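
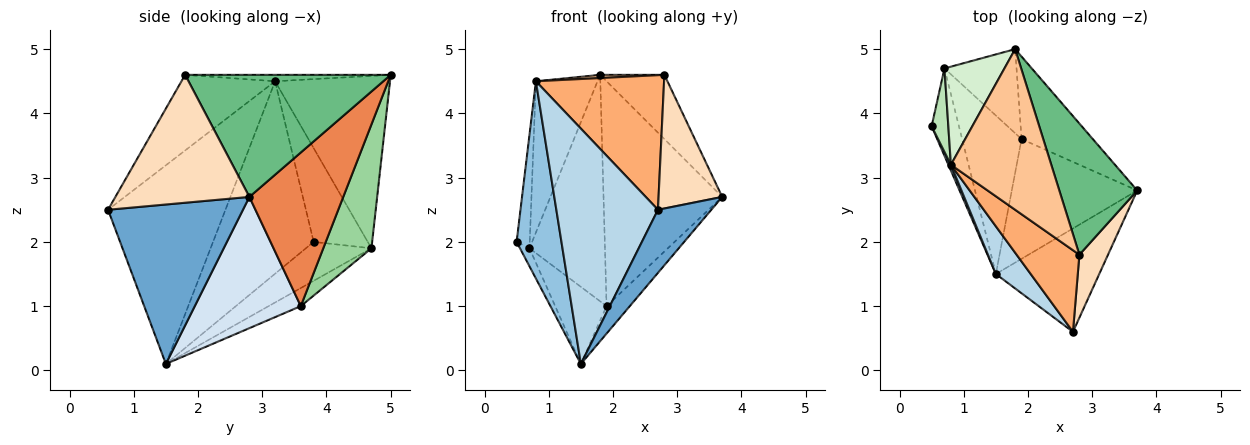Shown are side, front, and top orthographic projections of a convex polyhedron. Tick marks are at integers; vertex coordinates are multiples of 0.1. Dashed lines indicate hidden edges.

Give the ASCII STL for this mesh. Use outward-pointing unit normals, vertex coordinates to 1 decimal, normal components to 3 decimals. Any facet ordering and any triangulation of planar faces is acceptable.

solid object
 facet normal 0.796 -0.315 -0.516
  outer loop
   vertex 1.5 1.5 0.1
   vertex 3.7 2.8 2.7
   vertex 2.7 0.6 2.5
  endloop
 endfacet
 facet normal -0.913 -0.407 0.012
  outer loop
   vertex 0.8 3.2 4.5
   vertex 0.5 3.8 2.0
   vertex 1.5 1.5 0.1
  endloop
 endfacet
 facet normal -0.750 -0.649 0.131
  outer loop
   vertex 0.8 3.2 4.5
   vertex 1.5 1.5 0.1
   vertex 2.7 0.6 2.5
  endloop
 endfacet
 facet normal 0.714 0.156 -0.682
  outer loop
   vertex 1.9 3.6 1.0
   vertex 3.7 2.8 2.7
   vertex 1.5 1.5 0.1
  endloop
 endfacet
 facet normal 0.596 0.754 -0.277
  outer loop
   vertex 1.9 3.6 1.0
   vertex 1.8 5.0 4.6
   vertex 3.7 2.8 2.7
  endloop
 endfacet
 facet normal -0.530 -0.725 0.440
  outer loop
   vertex 2.8 1.8 4.6
   vertex 0.8 3.2 4.5
   vertex 2.7 0.6 2.5
  endloop
 endfacet
 facet normal -0.064 -0.020 0.998
  outer loop
   vertex 2.8 1.8 4.6
   vertex 1.8 5.0 4.6
   vertex 0.8 3.2 4.5
  endloop
 endfacet
 facet normal 0.885 -0.420 0.198
  outer loop
   vertex 2.8 1.8 4.6
   vertex 2.7 0.6 2.5
   vertex 3.7 2.8 2.7
  endloop
 endfacet
 facet normal 0.815 0.255 0.520
  outer loop
   vertex 2.8 1.8 4.6
   vertex 3.7 2.8 2.7
   vertex 1.8 5.0 4.6
  endloop
 endfacet
 facet normal 0.513 0.804 -0.299
  outer loop
   vertex 0.7 4.7 1.9
   vertex 1.8 5.0 4.6
   vertex 1.9 3.6 1.0
  endloop
 endfacet
 facet normal -0.958 0.232 0.171
  outer loop
   vertex 0.7 4.7 1.9
   vertex 0.5 3.8 2.0
   vertex 0.8 3.2 4.5
  endloop
 endfacet
 facet normal -0.843 0.452 0.293
  outer loop
   vertex 0.7 4.7 1.9
   vertex 0.8 3.2 4.5
   vertex 1.8 5.0 4.6
  endloop
 endfacet
 facet normal -0.813 0.117 -0.570
  outer loop
   vertex 0.7 4.7 1.9
   vertex 1.5 1.5 0.1
   vertex 0.5 3.8 2.0
  endloop
 endfacet
 facet normal -0.264 0.422 -0.867
  outer loop
   vertex 0.7 4.7 1.9
   vertex 1.9 3.6 1.0
   vertex 1.5 1.5 0.1
  endloop
 endfacet
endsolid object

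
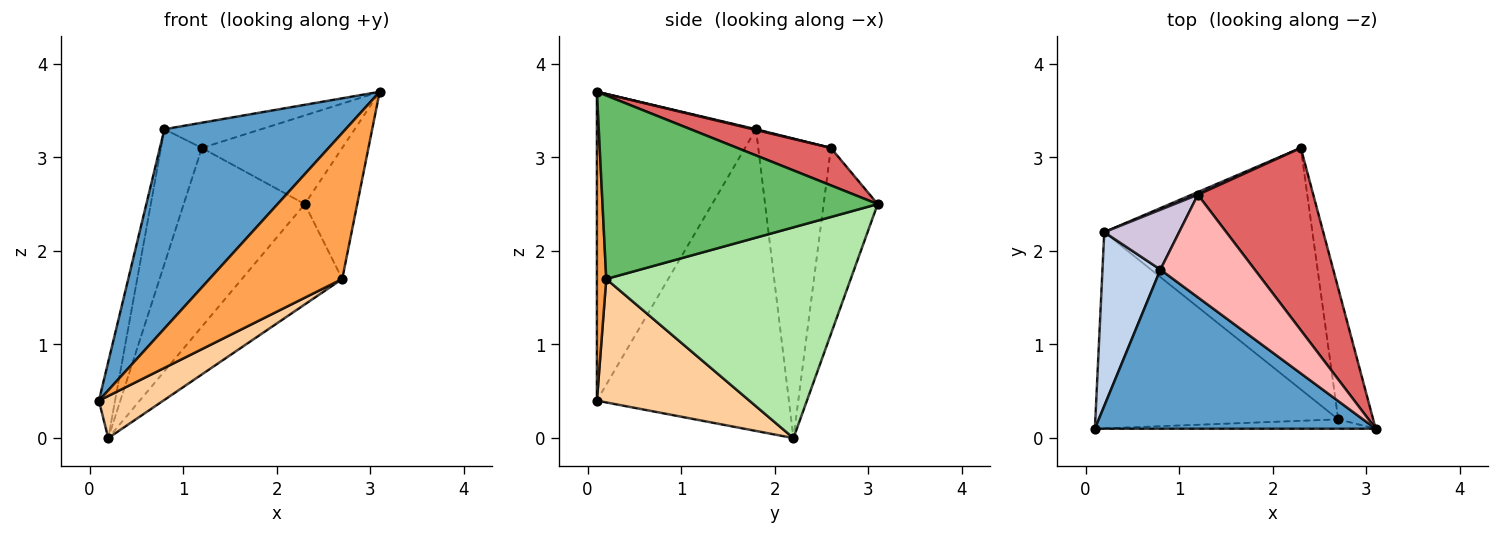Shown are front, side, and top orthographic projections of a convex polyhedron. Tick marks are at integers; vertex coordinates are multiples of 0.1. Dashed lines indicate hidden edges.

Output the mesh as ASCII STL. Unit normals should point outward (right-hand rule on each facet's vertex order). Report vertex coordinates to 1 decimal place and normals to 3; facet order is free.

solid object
 facet normal -0.566 -0.644 0.514
  outer loop
   vertex 0.8 1.8 3.3
   vertex 0.1 0.1 0.4
   vertex 3.1 0.1 3.7
  endloop
 endfacet
 facet normal -0.979 0.082 0.188
  outer loop
   vertex 0.8 1.8 3.3
   vertex 0.2 2.2 0.0
   vertex 0.1 0.1 0.4
  endloop
 endfacet
 facet normal 0.070 -0.995 -0.064
  outer loop
   vertex 2.7 0.2 1.7
   vertex 3.1 0.1 3.7
   vertex 0.1 0.1 0.4
  endloop
 endfacet
 facet normal 0.445 -0.188 -0.876
  outer loop
   vertex 2.7 0.2 1.7
   vertex 0.1 0.1 0.4
   vertex 0.2 2.2 0.0
  endloop
 endfacet
 facet normal 0.966 0.184 -0.184
  outer loop
   vertex 2.7 0.2 1.7
   vertex 2.3 3.1 2.5
   vertex 3.1 0.1 3.7
  endloop
 endfacet
 facet normal 0.683 0.280 -0.675
  outer loop
   vertex 2.7 0.2 1.7
   vertex 0.2 2.2 0.0
   vertex 2.3 3.1 2.5
  endloop
 endfacet
 facet normal 0.280 0.420 0.863
  outer loop
   vertex 1.2 2.6 3.1
   vertex 3.1 0.1 3.7
   vertex 2.3 3.1 2.5
  endloop
 endfacet
 facet normal 0.008 0.239 0.971
  outer loop
   vertex 1.2 2.6 3.1
   vertex 0.8 1.8 3.3
   vertex 3.1 0.1 3.7
  endloop
 endfacet
 facet normal -0.408 0.913 0.014
  outer loop
   vertex 1.2 2.6 3.1
   vertex 2.3 3.1 2.5
   vertex 0.2 2.2 0.0
  endloop
 endfacet
 facet normal -0.852 0.479 0.213
  outer loop
   vertex 1.2 2.6 3.1
   vertex 0.2 2.2 0.0
   vertex 0.8 1.8 3.3
  endloop
 endfacet
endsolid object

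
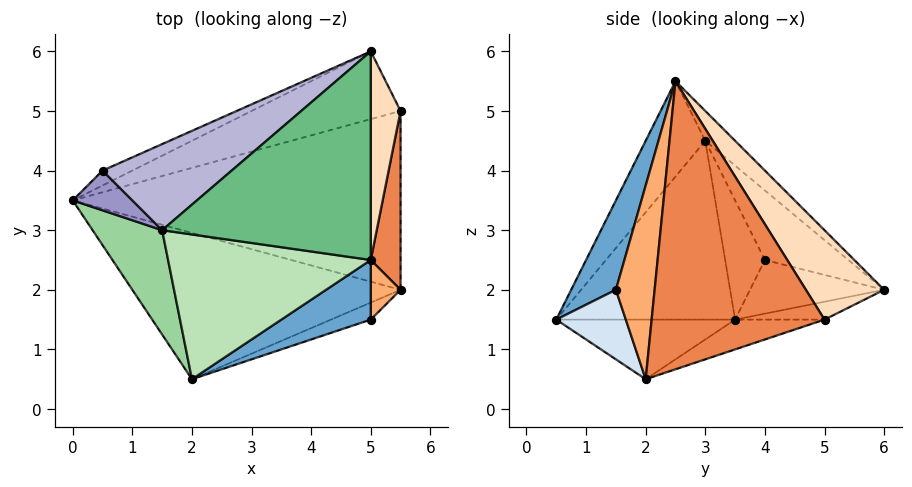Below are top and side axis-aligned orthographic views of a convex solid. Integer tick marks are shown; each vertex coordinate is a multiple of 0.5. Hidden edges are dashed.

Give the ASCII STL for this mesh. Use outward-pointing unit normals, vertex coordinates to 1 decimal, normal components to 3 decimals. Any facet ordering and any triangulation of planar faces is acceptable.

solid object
 facet normal 0.265 -0.927 0.265
  outer loop
   vertex 5.0 1.5 2.0
   vertex 5.0 2.5 5.5
   vertex 2.0 0.5 1.5
  endloop
 endfacet
 facet normal -0.086 0.315 -0.945
  outer loop
   vertex 5.5 2.0 0.5
   vertex 0.0 3.5 1.5
   vertex 5.5 5.0 1.5
  endloop
 endfacet
 facet normal -0.215 -0.143 -0.966
  outer loop
   vertex 5.5 2.0 0.5
   vertex 2.0 0.5 1.5
   vertex 0.0 3.5 1.5
  endloop
 endfacet
 facet normal 0.339 -0.921 -0.194
  outer loop
   vertex 5.5 2.0 0.5
   vertex 5.0 1.5 2.0
   vertex 2.0 0.5 1.5
  endloop
 endfacet
 facet normal 0.994 -0.034 0.103
  outer loop
   vertex 5.5 2.0 0.5
   vertex 5.5 5.0 1.5
   vertex 5.0 2.5 5.5
  endloop
 endfacet
 facet normal 0.873 -0.470 0.134
  outer loop
   vertex 5.5 2.0 0.5
   vertex 5.0 2.5 5.5
   vertex 5.0 1.5 2.0
  endloop
 endfacet
 facet normal -0.109 0.400 -0.910
  outer loop
   vertex 5.0 6.0 2.0
   vertex 5.5 5.0 1.5
   vertex 0.0 3.5 1.5
  endloop
 endfacet
 facet normal 0.905 0.302 0.302
  outer loop
   vertex 5.0 6.0 2.0
   vertex 5.0 2.5 5.5
   vertex 5.5 5.0 1.5
  endloop
 endfacet
 facet normal -0.101 0.704 0.704
  outer loop
   vertex 1.5 3.0 4.5
   vertex 5.0 2.5 5.5
   vertex 5.0 6.0 2.0
  endloop
 endfacet
 facet normal -0.792 -0.528 0.308
  outer loop
   vertex 1.5 3.0 4.5
   vertex 0.0 3.5 1.5
   vertex 2.0 0.5 1.5
  endloop
 endfacet
 facet normal -0.277 -0.760 0.588
  outer loop
   vertex 1.5 3.0 4.5
   vertex 2.0 0.5 1.5
   vertex 5.0 2.5 5.5
  endloop
 endfacet
 facet normal -0.416 0.879 -0.231
  outer loop
   vertex 0.5 4.0 2.5
   vertex 5.0 6.0 2.0
   vertex 0.0 3.5 1.5
  endloop
 endfacet
 facet normal -0.894 0.000 0.447
  outer loop
   vertex 0.5 4.0 2.5
   vertex 0.0 3.5 1.5
   vertex 1.5 3.0 4.5
  endloop
 endfacet
 facet normal -0.291 0.790 0.540
  outer loop
   vertex 0.5 4.0 2.5
   vertex 1.5 3.0 4.5
   vertex 5.0 6.0 2.0
  endloop
 endfacet
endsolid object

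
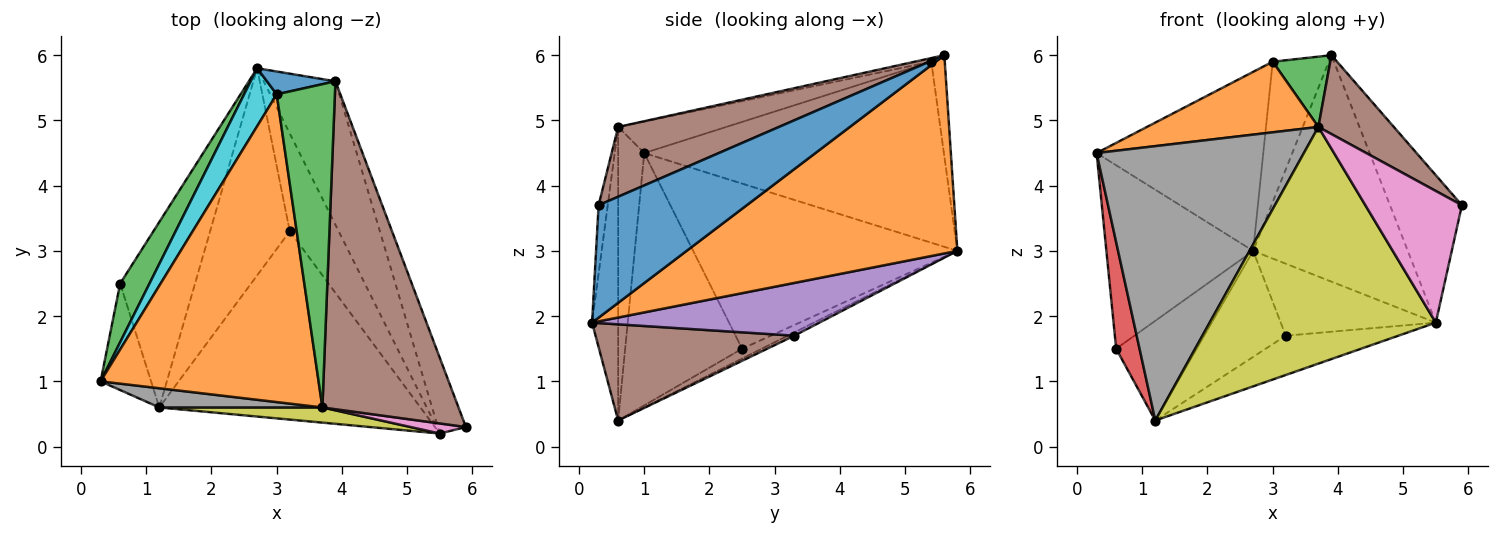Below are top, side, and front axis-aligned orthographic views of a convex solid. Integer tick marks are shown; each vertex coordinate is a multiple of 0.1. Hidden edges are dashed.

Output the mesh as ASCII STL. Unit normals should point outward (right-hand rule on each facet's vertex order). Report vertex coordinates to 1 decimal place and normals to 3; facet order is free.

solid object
 facet normal 0.878 0.426 -0.219
  outer loop
   vertex 5.5 0.2 1.9
   vertex 3.9 5.6 6.0
   vertex 5.9 0.3 3.7
  endloop
 endfacet
 facet normal 0.828 0.473 -0.300
  outer loop
   vertex 5.5 0.2 1.9
   vertex 2.7 5.8 3.0
   vertex 3.9 5.6 6.0
  endloop
 endfacet
 facet normal -0.864 0.480 0.154
  outer loop
   vertex 0.6 2.5 1.5
   vertex 0.3 1.0 4.5
   vertex 2.7 5.8 3.0
  endloop
 endfacet
 facet normal -0.962 -0.192 -0.192
  outer loop
   vertex 0.6 2.5 1.5
   vertex 1.2 0.6 0.4
   vertex 0.3 1.0 4.5
  endloop
 endfacet
 facet normal -0.114 0.470 -0.875
  outer loop
   vertex 0.6 2.5 1.5
   vertex 2.7 5.8 3.0
   vertex 1.2 0.6 0.4
  endloop
 endfacet
 facet normal 0.446 -0.209 0.870
  outer loop
   vertex 3.7 0.6 4.9
   vertex 5.9 0.3 3.7
   vertex 3.9 5.6 6.0
  endloop
 endfacet
 facet normal -0.094 -0.993 0.076
  outer loop
   vertex 3.7 0.6 4.9
   vertex 5.5 0.2 1.9
   vertex 5.9 0.3 3.7
  endloop
 endfacet
 facet normal -0.125 -0.990 0.069
  outer loop
   vertex 3.7 0.6 4.9
   vertex 0.3 1.0 4.5
   vertex 1.2 0.6 0.4
  endloop
 endfacet
 facet normal -0.114 -0.991 0.064
  outer loop
   vertex 3.7 0.6 4.9
   vertex 1.2 0.6 0.4
   vertex 5.5 0.2 1.9
  endloop
 endfacet
 facet normal -0.863 0.480 0.156
  outer loop
   vertex 3.0 5.4 5.9
   vertex 2.7 5.8 3.0
   vertex 0.3 1.0 4.5
  endloop
 endfacet
 facet normal -0.231 0.960 0.156
  outer loop
   vertex 3.0 5.4 5.9
   vertex 3.9 5.6 6.0
   vertex 2.7 5.8 3.0
  endloop
 endfacet
 facet normal -0.140 -0.221 0.965
  outer loop
   vertex 3.0 5.4 5.9
   vertex 0.3 1.0 4.5
   vertex 3.7 0.6 4.9
  endloop
 endfacet
 facet normal -0.061 -0.212 0.975
  outer loop
   vertex 3.0 5.4 5.9
   vertex 3.7 0.6 4.9
   vertex 3.9 5.6 6.0
  endloop
 endfacet
 facet normal -0.036 0.455 -0.890
  outer loop
   vertex 3.2 3.3 1.7
   vertex 1.2 0.6 0.4
   vertex 2.7 5.8 3.0
  endloop
 endfacet
 facet normal 0.656 0.447 -0.608
  outer loop
   vertex 3.2 3.3 1.7
   vertex 2.7 5.8 3.0
   vertex 5.5 0.2 1.9
  endloop
 endfacet
 facet normal 0.339 0.192 -0.921
  outer loop
   vertex 3.2 3.3 1.7
   vertex 5.5 0.2 1.9
   vertex 1.2 0.6 0.4
  endloop
 endfacet
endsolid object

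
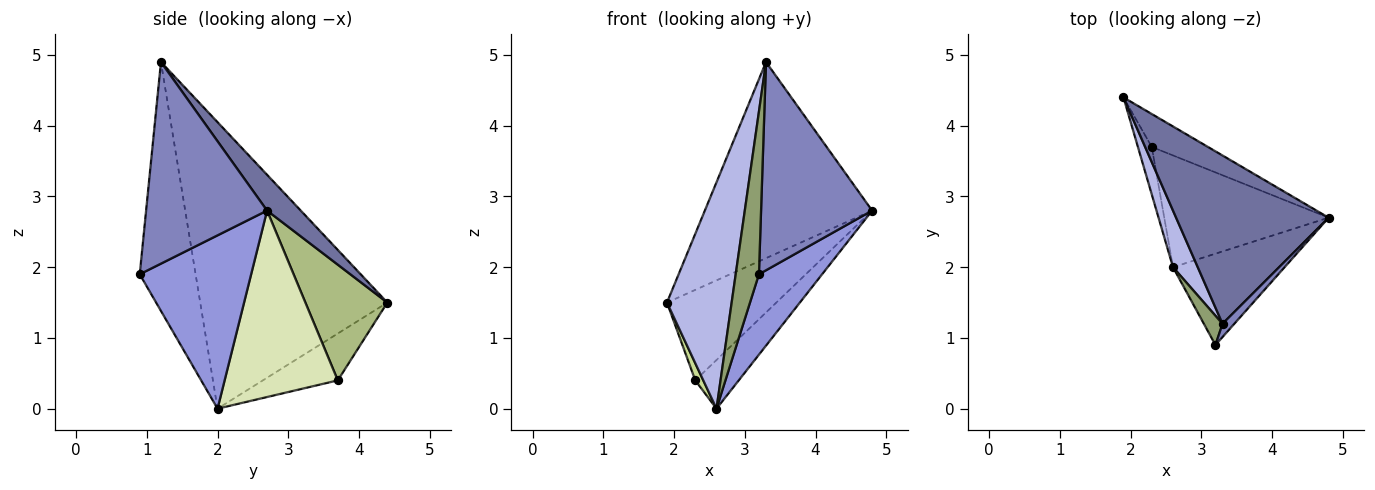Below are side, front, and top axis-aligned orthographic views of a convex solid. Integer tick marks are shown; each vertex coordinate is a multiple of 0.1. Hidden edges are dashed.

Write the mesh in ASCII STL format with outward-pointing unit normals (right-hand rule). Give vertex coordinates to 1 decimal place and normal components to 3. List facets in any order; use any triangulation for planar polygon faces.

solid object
 facet normal 0.151 0.750 0.644
  outer loop
   vertex 3.3 1.2 4.9
   vertex 4.8 2.7 2.8
   vertex 1.9 4.4 1.5
  endloop
 endfacet
 facet normal 0.736 -0.676 0.043
  outer loop
   vertex 3.3 1.2 4.9
   vertex 3.2 0.9 1.9
   vertex 4.8 2.7 2.8
  endloop
 endfacet
 facet normal 0.759 -0.430 -0.489
  outer loop
   vertex 2.6 2.0 0.0
   vertex 4.8 2.7 2.8
   vertex 3.2 0.9 1.9
  endloop
 endfacet
 facet normal -0.942 -0.326 0.081
  outer loop
   vertex 2.6 2.0 0.0
   vertex 3.3 1.2 4.9
   vertex 1.9 4.4 1.5
  endloop
 endfacet
 facet normal -0.921 -0.383 0.069
  outer loop
   vertex 2.6 2.0 0.0
   vertex 3.2 0.9 1.9
   vertex 3.3 1.2 4.9
  endloop
 endfacet
 facet normal 0.576 0.768 -0.280
  outer loop
   vertex 2.3 3.7 0.4
   vertex 1.9 4.4 1.5
   vertex 4.8 2.7 2.8
  endloop
 endfacet
 facet normal -0.954 -0.102 -0.282
  outer loop
   vertex 2.3 3.7 0.4
   vertex 2.6 2.0 0.0
   vertex 1.9 4.4 1.5
  endloop
 endfacet
 facet normal 0.721 0.277 -0.636
  outer loop
   vertex 2.3 3.7 0.4
   vertex 4.8 2.7 2.8
   vertex 2.6 2.0 0.0
  endloop
 endfacet
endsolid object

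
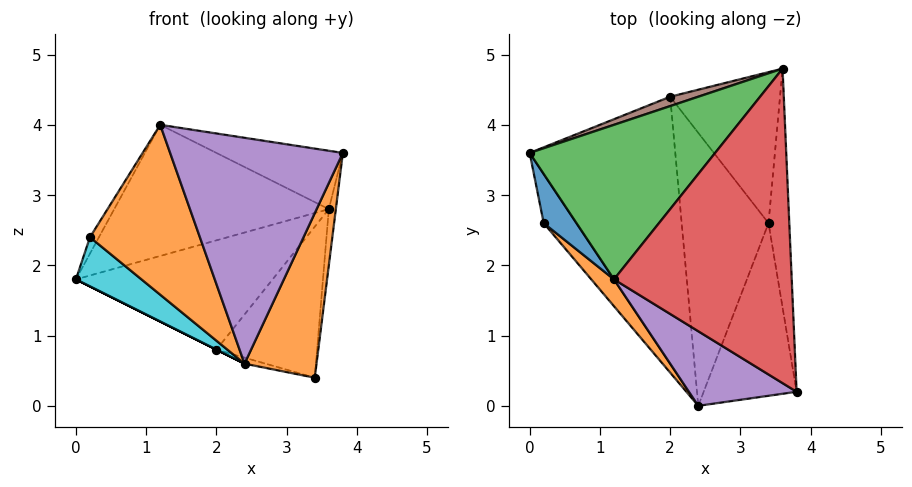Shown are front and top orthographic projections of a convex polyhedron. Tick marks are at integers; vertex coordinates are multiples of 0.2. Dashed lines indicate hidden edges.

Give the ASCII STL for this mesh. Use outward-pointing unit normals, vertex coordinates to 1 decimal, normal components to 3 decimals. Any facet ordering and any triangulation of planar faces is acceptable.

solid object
 facet normal 0.994 0.025 -0.106
  outer loop
   vertex 3.4 2.6 0.4
   vertex 3.6 4.8 2.8
   vertex 3.8 0.2 3.6
  endloop
 endfacet
 facet normal 0.855 -0.358 -0.375
  outer loop
   vertex 2.4 0.0 0.6
   vertex 3.4 2.6 0.4
   vertex 3.8 0.2 3.6
  endloop
 endfacet
 facet normal -0.393 0.595 0.701
  outer loop
   vertex 1.2 1.8 4.0
   vertex 3.6 4.8 2.8
   vertex 0.0 3.6 1.8
  endloop
 endfacet
 facet normal 0.255 0.176 0.951
  outer loop
   vertex 1.2 1.8 4.0
   vertex 3.8 0.2 3.6
   vertex 3.6 4.8 2.8
  endloop
 endfacet
 facet normal -0.473 -0.837 0.276
  outer loop
   vertex 1.2 1.8 4.0
   vertex 2.4 0.0 0.6
   vertex 3.8 0.2 3.6
  endloop
 endfacet
 facet normal -0.335 0.939 0.080
  outer loop
   vertex 2.0 4.4 0.8
   vertex 0.0 3.6 1.8
   vertex 3.6 4.8 2.8
  endloop
 endfacet
 facet normal 0.577 0.577 -0.577
  outer loop
   vertex 2.0 4.4 0.8
   vertex 3.6 4.8 2.8
   vertex 3.4 2.6 0.4
  endloop
 endfacet
 facet normal -0.447 0.000 -0.894
  outer loop
   vertex 2.0 4.4 0.8
   vertex 2.4 0.0 0.6
   vertex 0.0 3.6 1.8
  endloop
 endfacet
 facet normal -0.249 0.021 -0.968
  outer loop
   vertex 2.0 4.4 0.8
   vertex 3.4 2.6 0.4
   vertex 2.4 0.0 0.6
  endloop
 endfacet
 facet normal -0.816 -0.408 -0.408
  outer loop
   vertex 0.2 2.6 2.4
   vertex 0.0 3.6 1.8
   vertex 2.4 0.0 0.6
  endloop
 endfacet
 facet normal -0.784 0.196 0.588
  outer loop
   vertex 0.2 2.6 2.4
   vertex 1.2 1.8 4.0
   vertex 0.0 3.6 1.8
  endloop
 endfacet
 facet normal -0.721 -0.685 0.108
  outer loop
   vertex 0.2 2.6 2.4
   vertex 2.4 0.0 0.6
   vertex 1.2 1.8 4.0
  endloop
 endfacet
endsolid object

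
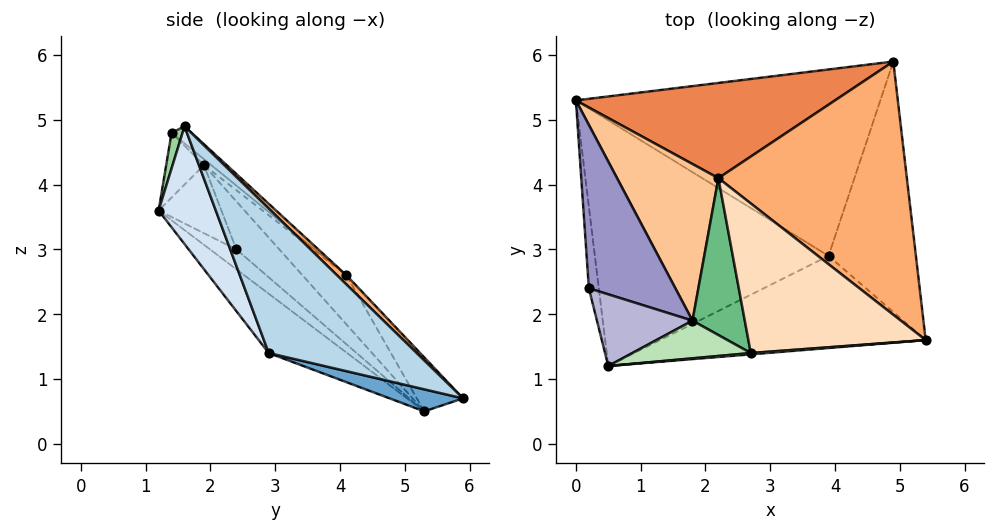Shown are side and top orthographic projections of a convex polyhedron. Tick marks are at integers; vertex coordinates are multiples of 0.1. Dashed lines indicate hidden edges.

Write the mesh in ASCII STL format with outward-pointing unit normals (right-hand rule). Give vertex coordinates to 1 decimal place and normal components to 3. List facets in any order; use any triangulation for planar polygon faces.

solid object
 facet normal 0.070 -0.249 -0.966
  outer loop
   vertex 3.9 2.9 1.4
   vertex 0.0 5.3 0.5
   vertex 4.9 5.9 0.7
  endloop
 endfacet
 facet normal -0.195 -0.607 -0.771
  outer loop
   vertex 3.9 2.9 1.4
   vertex 0.5 1.2 3.6
   vertex 0.0 5.3 0.5
  endloop
 endfacet
 facet normal 0.793 -0.376 -0.480
  outer loop
   vertex 3.9 2.9 1.4
   vertex 4.9 5.9 0.7
   vertex 5.4 1.6 4.9
  endloop
 endfacet
 facet normal 0.182 -0.894 -0.410
  outer loop
   vertex 3.9 2.9 1.4
   vertex 5.4 1.6 4.9
   vertex 0.5 1.2 3.6
  endloop
 endfacet
 facet normal -0.122 0.801 0.586
  outer loop
   vertex 2.2 4.1 2.6
   vertex 4.9 5.9 0.7
   vertex 0.0 5.3 0.5
  endloop
 endfacet
 facet normal 0.035 0.700 0.713
  outer loop
   vertex 2.2 4.1 2.6
   vertex 5.4 1.6 4.9
   vertex 4.9 5.9 0.7
  endloop
 endfacet
 facet normal -0.345 0.612 0.711
  outer loop
   vertex 1.8 1.9 4.3
   vertex 2.2 4.1 2.6
   vertex 0.0 5.3 0.5
  endloop
 endfacet
 facet normal -0.075 0.622 0.780
  outer loop
   vertex 2.7 1.4 4.8
   vertex 5.4 1.6 4.9
   vertex 2.2 4.1 2.6
  endloop
 endfacet
 facet normal -0.089 0.619 0.780
  outer loop
   vertex 2.7 1.4 4.8
   vertex 2.2 4.1 2.6
   vertex 1.8 1.9 4.3
  endloop
 endfacet
 facet normal 0.073 -0.997 0.033
  outer loop
   vertex 2.7 1.4 4.8
   vertex 0.5 1.2 3.6
   vertex 5.4 1.6 4.9
  endloop
 endfacet
 facet normal -0.480 0.014 0.877
  outer loop
   vertex 2.7 1.4 4.8
   vertex 1.8 1.9 4.3
   vertex 0.5 1.2 3.6
  endloop
 endfacet
 facet normal -0.816 -0.408 -0.408
  outer loop
   vertex 0.2 2.4 3.0
   vertex 0.0 5.3 0.5
   vertex 0.5 1.2 3.6
  endloop
 endfacet
 facet normal -0.394 0.584 0.709
  outer loop
   vertex 0.2 2.4 3.0
   vertex 1.8 1.9 4.3
   vertex 0.0 5.3 0.5
  endloop
 endfacet
 facet normal -0.561 0.254 0.788
  outer loop
   vertex 0.2 2.4 3.0
   vertex 0.5 1.2 3.6
   vertex 1.8 1.9 4.3
  endloop
 endfacet
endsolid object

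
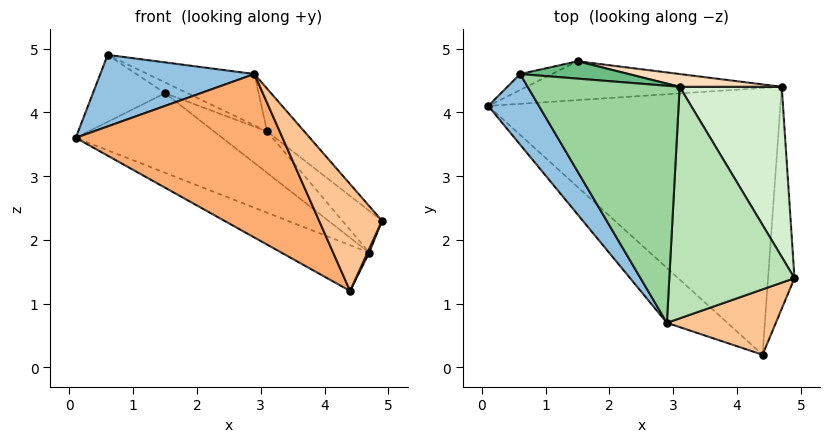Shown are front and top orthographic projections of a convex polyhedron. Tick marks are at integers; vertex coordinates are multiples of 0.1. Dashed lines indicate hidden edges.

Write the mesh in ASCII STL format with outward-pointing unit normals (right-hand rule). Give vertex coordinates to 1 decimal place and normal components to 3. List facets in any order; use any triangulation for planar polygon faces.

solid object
 facet normal -0.347 0.912 -0.217
  outer loop
   vertex 0.6 4.6 4.9
   vertex 1.5 4.8 4.3
   vertex 0.1 4.1 3.6
  endloop
 endfacet
 facet normal -0.744 -0.475 0.469
  outer loop
   vertex 2.9 0.7 4.6
   vertex 0.6 4.6 4.9
   vertex 0.1 4.1 3.6
  endloop
 endfacet
 facet normal -0.224 0.876 -0.427
  outer loop
   vertex 4.7 4.4 1.8
   vertex 0.1 4.1 3.6
   vertex 1.5 4.8 4.3
  endloop
 endfacet
 facet normal -0.369 0.157 -0.916
  outer loop
   vertex 4.4 0.2 1.2
   vertex 0.1 4.1 3.6
   vertex 4.7 4.4 1.8
  endloop
 endfacet
 facet normal 0.913 -0.007 -0.407
  outer loop
   vertex 4.4 0.2 1.2
   vertex 4.7 4.4 1.8
   vertex 4.9 1.4 2.3
  endloop
 endfacet
 facet normal -0.720 -0.658 -0.221
  outer loop
   vertex 4.4 0.2 1.2
   vertex 2.9 0.7 4.6
   vertex 0.1 4.1 3.6
  endloop
 endfacet
 facet normal 0.668 -0.634 0.388
  outer loop
   vertex 4.4 0.2 1.2
   vertex 4.9 1.4 2.3
   vertex 2.9 0.7 4.6
  endloop
 endfacet
 facet normal 0.330 0.902 0.278
  outer loop
   vertex 3.1 4.4 3.7
   vertex 4.7 4.4 1.8
   vertex 1.5 4.8 4.3
  endloop
 endfacet
 facet normal 0.411 0.479 0.776
  outer loop
   vertex 3.1 4.4 3.7
   vertex 1.5 4.8 4.3
   vertex 0.6 4.6 4.9
  endloop
 endfacet
 facet normal 0.437 0.190 0.879
  outer loop
   vertex 3.1 4.4 3.7
   vertex 0.6 4.6 4.9
   vertex 2.9 0.7 4.6
  endloop
 endfacet
 facet normal 0.730 0.124 0.672
  outer loop
   vertex 3.1 4.4 3.7
   vertex 2.9 0.7 4.6
   vertex 4.9 1.4 2.3
  endloop
 endfacet
 facet normal 0.755 0.156 0.636
  outer loop
   vertex 3.1 4.4 3.7
   vertex 4.9 1.4 2.3
   vertex 4.7 4.4 1.8
  endloop
 endfacet
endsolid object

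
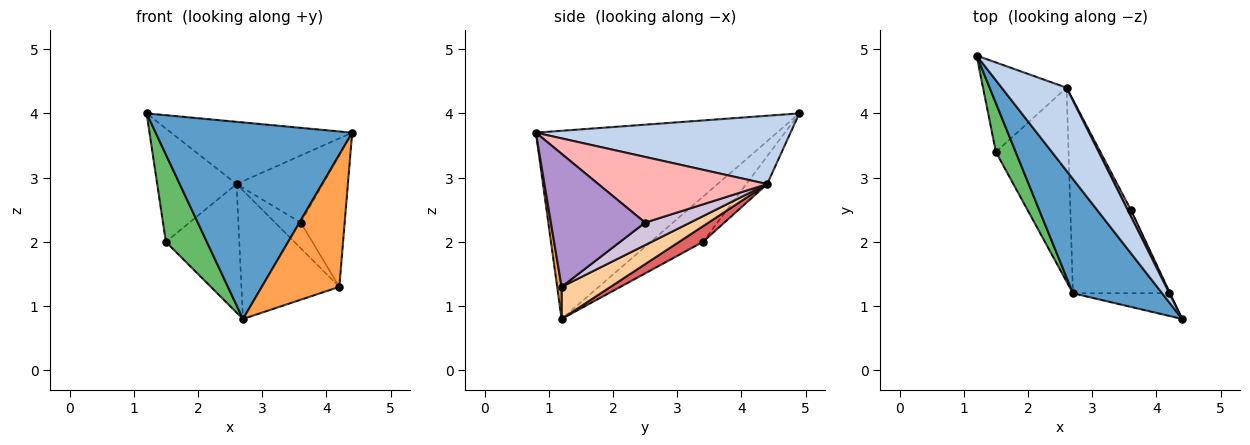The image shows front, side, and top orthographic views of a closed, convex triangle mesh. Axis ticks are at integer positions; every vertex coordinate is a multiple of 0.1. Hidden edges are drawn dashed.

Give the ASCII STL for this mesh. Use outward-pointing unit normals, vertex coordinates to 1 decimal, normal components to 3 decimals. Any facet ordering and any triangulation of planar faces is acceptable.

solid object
 facet normal -0.728 -0.593 0.345
  outer loop
   vertex 2.7 1.2 0.8
   vertex 4.4 0.8 3.7
   vertex 1.2 4.9 4.0
  endloop
 endfacet
 facet normal 0.645 0.458 0.612
  outer loop
   vertex 2.6 4.4 2.9
   vertex 1.2 4.9 4.0
   vertex 4.4 0.8 3.7
  endloop
 endfacet
 facet normal 0.056 -0.984 -0.169
  outer loop
   vertex 4.2 1.2 1.3
   vertex 4.4 0.8 3.7
   vertex 2.7 1.2 0.8
  endloop
 endfacet
 facet normal 0.267 0.535 -0.802
  outer loop
   vertex 4.2 1.2 1.3
   vertex 2.7 1.2 0.8
   vertex 2.6 4.4 2.9
  endloop
 endfacet
 facet normal -0.744 -0.584 0.326
  outer loop
   vertex 1.5 3.4 2.0
   vertex 2.7 1.2 0.8
   vertex 1.2 4.9 4.0
  endloop
 endfacet
 facet normal -0.202 0.769 -0.607
  outer loop
   vertex 1.5 3.4 2.0
   vertex 1.2 4.9 4.0
   vertex 2.6 4.4 2.9
  endloop
 endfacet
 facet normal 0.177 0.544 -0.820
  outer loop
   vertex 1.5 3.4 2.0
   vertex 2.6 4.4 2.9
   vertex 2.7 1.2 0.8
  endloop
 endfacet
 facet normal 0.890 0.455 0.044
  outer loop
   vertex 3.6 2.5 2.3
   vertex 2.6 4.4 2.9
   vertex 4.4 0.8 3.7
  endloop
 endfacet
 facet normal 0.906 0.422 -0.005
  outer loop
   vertex 3.6 2.5 2.3
   vertex 4.4 0.8 3.7
   vertex 4.2 1.2 1.3
  endloop
 endfacet
 facet normal 0.862 0.492 -0.123
  outer loop
   vertex 3.6 2.5 2.3
   vertex 4.2 1.2 1.3
   vertex 2.6 4.4 2.9
  endloop
 endfacet
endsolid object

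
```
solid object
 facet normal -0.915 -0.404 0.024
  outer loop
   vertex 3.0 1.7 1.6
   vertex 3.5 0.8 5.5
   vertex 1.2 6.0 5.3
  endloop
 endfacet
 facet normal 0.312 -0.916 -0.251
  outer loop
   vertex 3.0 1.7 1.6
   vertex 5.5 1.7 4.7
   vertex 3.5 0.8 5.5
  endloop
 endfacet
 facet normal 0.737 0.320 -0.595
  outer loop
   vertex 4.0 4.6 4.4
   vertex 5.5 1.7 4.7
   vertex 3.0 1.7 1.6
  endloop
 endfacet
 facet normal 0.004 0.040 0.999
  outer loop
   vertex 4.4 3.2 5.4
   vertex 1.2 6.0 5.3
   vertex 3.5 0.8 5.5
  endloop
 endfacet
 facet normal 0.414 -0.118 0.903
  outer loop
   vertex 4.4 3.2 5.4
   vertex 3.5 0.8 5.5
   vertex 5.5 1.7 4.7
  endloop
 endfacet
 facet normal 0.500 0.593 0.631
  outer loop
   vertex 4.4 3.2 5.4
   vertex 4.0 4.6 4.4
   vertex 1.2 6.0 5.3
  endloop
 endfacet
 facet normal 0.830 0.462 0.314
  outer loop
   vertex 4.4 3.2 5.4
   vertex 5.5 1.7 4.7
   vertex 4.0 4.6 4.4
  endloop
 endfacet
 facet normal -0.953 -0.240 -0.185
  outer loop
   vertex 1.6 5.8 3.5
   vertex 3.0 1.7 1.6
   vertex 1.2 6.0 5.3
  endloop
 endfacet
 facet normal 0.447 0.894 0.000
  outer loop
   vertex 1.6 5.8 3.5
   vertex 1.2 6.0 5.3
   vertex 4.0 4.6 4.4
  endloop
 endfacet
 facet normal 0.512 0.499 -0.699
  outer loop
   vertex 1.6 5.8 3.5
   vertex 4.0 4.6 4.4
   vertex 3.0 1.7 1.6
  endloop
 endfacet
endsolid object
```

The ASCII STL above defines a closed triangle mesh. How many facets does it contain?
10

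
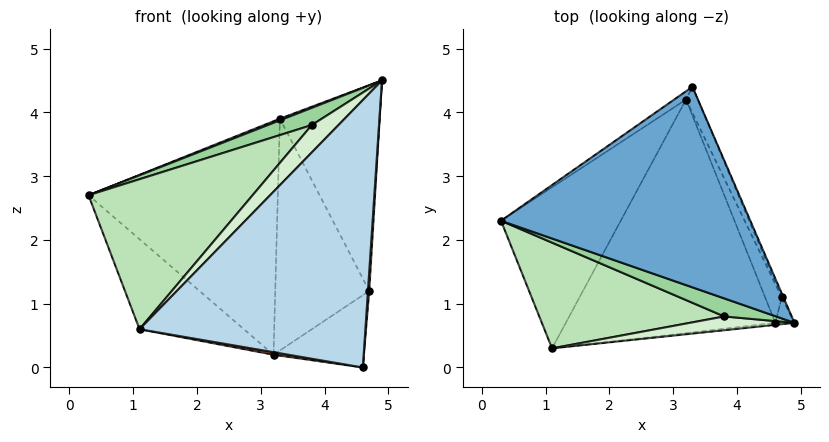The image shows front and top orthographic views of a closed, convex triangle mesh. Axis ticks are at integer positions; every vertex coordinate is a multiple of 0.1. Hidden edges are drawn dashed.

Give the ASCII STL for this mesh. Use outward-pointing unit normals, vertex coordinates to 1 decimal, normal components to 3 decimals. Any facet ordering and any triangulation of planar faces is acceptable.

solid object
 facet normal -0.367 -0.008 0.930
  outer loop
   vertex 3.3 4.4 3.9
   vertex 0.3 2.3 2.7
   vertex 4.9 0.7 4.5
  endloop
 endfacet
 facet normal -0.565 0.824 -0.029
  outer loop
   vertex 3.2 4.2 0.2
   vertex 0.3 2.3 2.7
   vertex 3.3 4.4 3.9
  endloop
 endfacet
 facet normal 0.112 -0.994 -0.007
  outer loop
   vertex 1.1 0.3 0.6
   vertex 4.6 0.7 0.0
   vertex 4.9 0.7 4.5
  endloop
 endfacet
 facet normal -0.731 0.333 -0.595
  outer loop
   vertex 1.1 0.3 0.6
   vertex 0.3 2.3 2.7
   vertex 3.2 4.2 0.2
  endloop
 endfacet
 facet normal -0.168 -0.011 -0.986
  outer loop
   vertex 1.1 0.3 0.6
   vertex 3.2 4.2 0.2
   vertex 4.6 0.7 0.0
  endloop
 endfacet
 facet normal 0.997 -0.050 -0.066
  outer loop
   vertex 4.7 1.1 1.2
   vertex 4.9 0.7 4.5
   vertex 4.6 0.7 0.0
  endloop
 endfacet
 facet normal 0.906 0.374 -0.200
  outer loop
   vertex 4.7 1.1 1.2
   vertex 4.6 0.7 0.0
   vertex 3.2 4.2 0.2
  endloop
 endfacet
 facet normal 0.918 0.396 -0.008
  outer loop
   vertex 4.7 1.1 1.2
   vertex 3.3 4.4 3.9
   vertex 4.9 0.7 4.5
  endloop
 endfacet
 facet normal 0.905 0.423 -0.047
  outer loop
   vertex 4.7 1.1 1.2
   vertex 3.2 4.2 0.2
   vertex 3.3 4.4 3.9
  endloop
 endfacet
 facet normal -0.464 -0.612 0.641
  outer loop
   vertex 3.8 0.8 3.8
   vertex 4.9 0.7 4.5
   vertex 0.3 2.3 2.7
  endloop
 endfacet
 facet normal -0.469 -0.722 0.509
  outer loop
   vertex 3.8 0.8 3.8
   vertex 0.3 2.3 2.7
   vertex 1.1 0.3 0.6
  endloop
 endfacet
 facet normal -0.345 -0.839 0.422
  outer loop
   vertex 3.8 0.8 3.8
   vertex 1.1 0.3 0.6
   vertex 4.9 0.7 4.5
  endloop
 endfacet
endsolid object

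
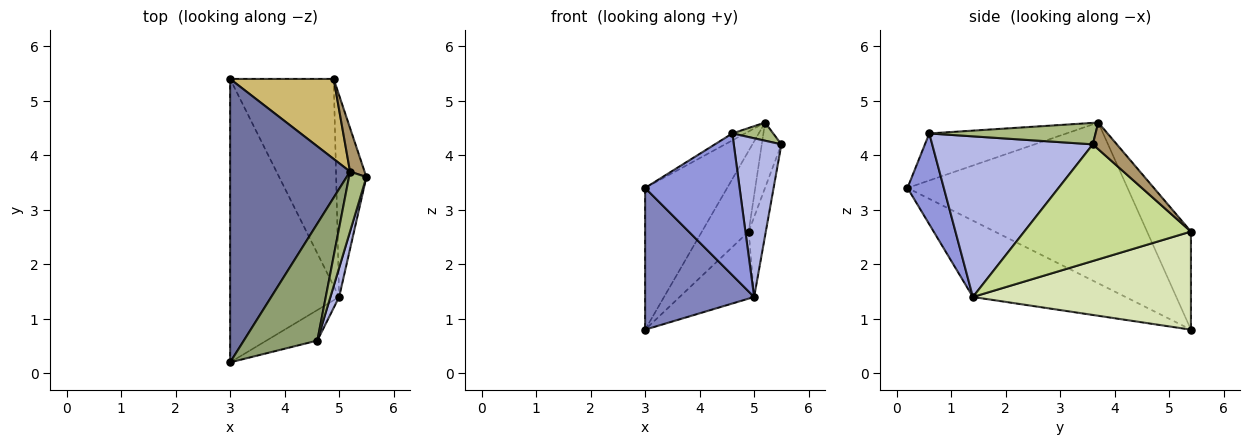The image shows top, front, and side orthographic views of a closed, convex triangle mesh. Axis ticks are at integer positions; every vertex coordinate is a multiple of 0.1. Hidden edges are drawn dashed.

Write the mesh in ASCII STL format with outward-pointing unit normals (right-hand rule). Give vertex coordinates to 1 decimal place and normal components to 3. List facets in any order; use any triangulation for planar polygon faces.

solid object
 facet normal -0.768 0.286 0.573
  outer loop
   vertex 5.2 3.7 4.6
   vertex 3.0 5.4 0.8
   vertex 3.0 0.2 3.4
  endloop
 endfacet
 facet normal -0.531 -0.379 -0.758
  outer loop
   vertex 5.0 1.4 1.4
   vertex 3.0 0.2 3.4
   vertex 3.0 5.4 0.8
  endloop
 endfacet
 facet normal 0.352 -0.915 -0.197
  outer loop
   vertex 4.6 0.6 4.4
   vertex 3.0 0.2 3.4
   vertex 5.0 1.4 1.4
  endloop
 endfacet
 facet normal 0.957 -0.284 0.052
  outer loop
   vertex 4.6 0.6 4.4
   vertex 5.0 1.4 1.4
   vertex 5.5 3.6 4.2
  endloop
 endfacet
 facet normal -0.538 0.050 0.841
  outer loop
   vertex 4.6 0.6 4.4
   vertex 5.2 3.7 4.6
   vertex 3.0 0.2 3.4
  endloop
 endfacet
 facet normal 0.763 -0.188 0.619
  outer loop
   vertex 4.6 0.6 4.4
   vertex 5.5 3.6 4.2
   vertex 5.2 3.7 4.6
  endloop
 endfacet
 facet normal 0.963 0.099 -0.250
  outer loop
   vertex 4.9 5.4 2.6
   vertex 5.5 3.6 4.2
   vertex 5.0 1.4 1.4
  endloop
 endfacet
 facet normal 0.670 0.229 -0.707
  outer loop
   vertex 4.9 5.4 2.6
   vertex 5.0 1.4 1.4
   vertex 3.0 5.4 0.8
  endloop
 endfacet
 facet normal 0.713 0.583 0.389
  outer loop
   vertex 4.9 5.4 2.6
   vertex 5.2 3.7 4.6
   vertex 5.5 3.6 4.2
  endloop
 endfacet
 facet normal -0.555 0.591 0.586
  outer loop
   vertex 4.9 5.4 2.6
   vertex 3.0 5.4 0.8
   vertex 5.2 3.7 4.6
  endloop
 endfacet
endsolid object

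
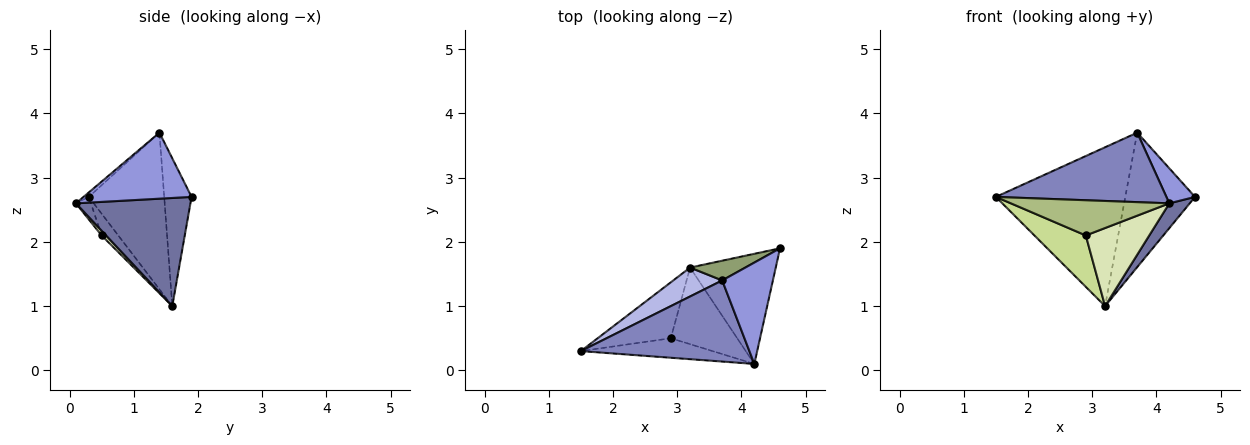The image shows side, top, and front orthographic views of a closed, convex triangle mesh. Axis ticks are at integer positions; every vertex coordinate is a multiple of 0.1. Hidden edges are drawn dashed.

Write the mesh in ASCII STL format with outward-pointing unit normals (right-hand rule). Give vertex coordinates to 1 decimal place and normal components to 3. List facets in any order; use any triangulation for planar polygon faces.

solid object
 facet normal 0.776 -0.138 -0.615
  outer loop
   vertex 3.2 1.6 1.0
   vertex 4.6 1.9 2.7
   vertex 4.2 0.1 2.6
  endloop
 endfacet
 facet normal -0.020 -0.650 0.759
  outer loop
   vertex 3.7 1.4 3.7
   vertex 1.5 0.3 2.7
   vertex 4.2 0.1 2.6
  endloop
 endfacet
 facet normal 0.776 -0.206 0.596
  outer loop
   vertex 3.7 1.4 3.7
   vertex 4.2 0.1 2.6
   vertex 4.6 1.9 2.7
  endloop
 endfacet
 facet normal -0.497 0.854 0.155
  outer loop
   vertex 3.7 1.4 3.7
   vertex 3.2 1.6 1.0
   vertex 1.5 0.3 2.7
  endloop
 endfacet
 facet normal -0.362 0.922 0.135
  outer loop
   vertex 3.7 1.4 3.7
   vertex 4.6 1.9 2.7
   vertex 3.2 1.6 1.0
  endloop
 endfacet
 facet normal -0.082 -0.872 -0.483
  outer loop
   vertex 2.9 0.5 2.1
   vertex 4.2 0.1 2.6
   vertex 1.5 0.3 2.7
  endloop
 endfacet
 facet normal -0.214 -0.661 -0.719
  outer loop
   vertex 2.9 0.5 2.1
   vertex 1.5 0.3 2.7
   vertex 3.2 1.6 1.0
  endloop
 endfacet
 facet normal 0.050 -0.713 -0.699
  outer loop
   vertex 2.9 0.5 2.1
   vertex 3.2 1.6 1.0
   vertex 4.2 0.1 2.6
  endloop
 endfacet
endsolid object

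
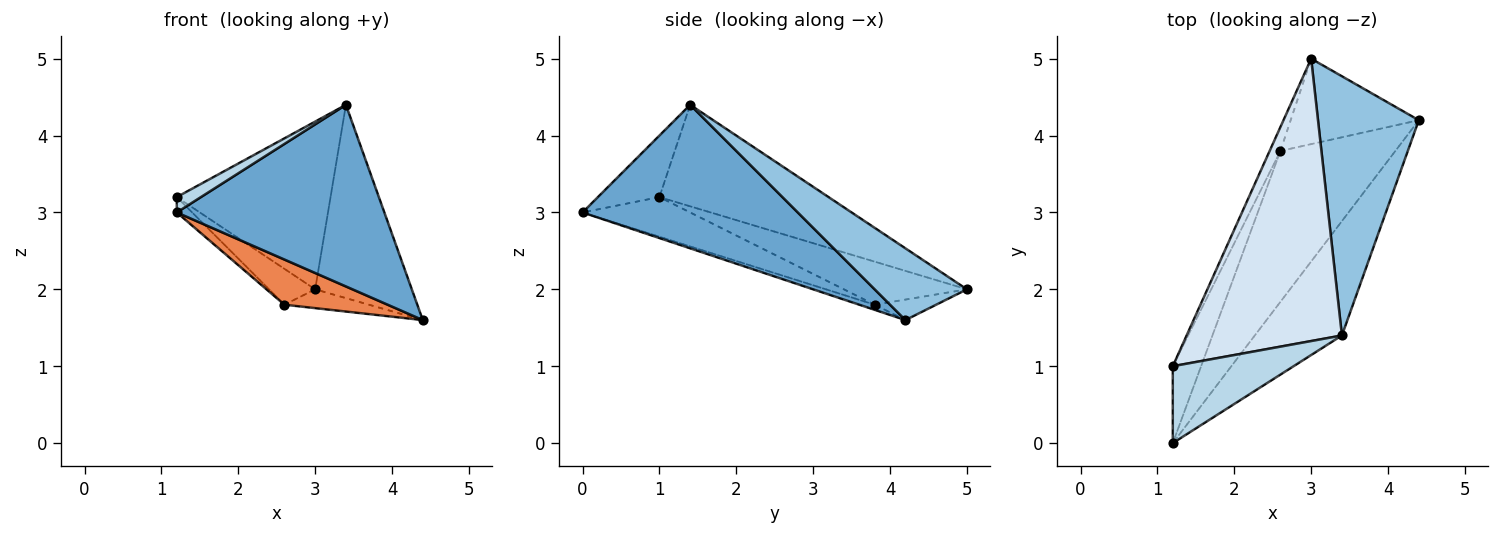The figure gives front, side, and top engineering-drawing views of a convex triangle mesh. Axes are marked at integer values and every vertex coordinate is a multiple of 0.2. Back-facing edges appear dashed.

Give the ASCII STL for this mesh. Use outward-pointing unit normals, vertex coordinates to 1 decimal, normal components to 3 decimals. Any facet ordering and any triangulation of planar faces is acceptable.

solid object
 facet normal 0.660 -0.636 -0.400
  outer loop
   vertex 3.4 1.4 4.4
   vertex 1.2 0.0 3.0
   vertex 4.4 4.2 1.6
  endloop
 endfacet
 facet normal 0.496 0.519 0.696
  outer loop
   vertex 3.4 1.4 4.4
   vertex 4.4 4.2 1.6
   vertex 3.0 5.0 2.0
  endloop
 endfacet
 facet normal -0.447 -0.175 0.877
  outer loop
   vertex 1.2 1.0 3.2
   vertex 1.2 0.0 3.0
   vertex 3.4 1.4 4.4
  endloop
 endfacet
 facet normal -0.490 0.445 0.750
  outer loop
   vertex 1.2 1.0 3.2
   vertex 3.4 1.4 4.4
   vertex 3.0 5.0 2.0
  endloop
 endfacet
 facet normal -0.043 -0.287 -0.957
  outer loop
   vertex 2.6 3.8 1.8
   vertex 4.4 4.2 1.6
   vertex 1.2 0.0 3.0
  endloop
 endfacet
 facet normal -0.154 0.212 -0.965
  outer loop
   vertex 2.6 3.8 1.8
   vertex 3.0 5.0 2.0
   vertex 4.4 4.2 1.6
  endloop
 endfacet
 facet normal -0.808 0.115 -0.577
  outer loop
   vertex 2.6 3.8 1.8
   vertex 1.2 0.0 3.0
   vertex 1.2 1.0 3.2
  endloop
 endfacet
 facet normal -0.912 0.342 -0.228
  outer loop
   vertex 2.6 3.8 1.8
   vertex 1.2 1.0 3.2
   vertex 3.0 5.0 2.0
  endloop
 endfacet
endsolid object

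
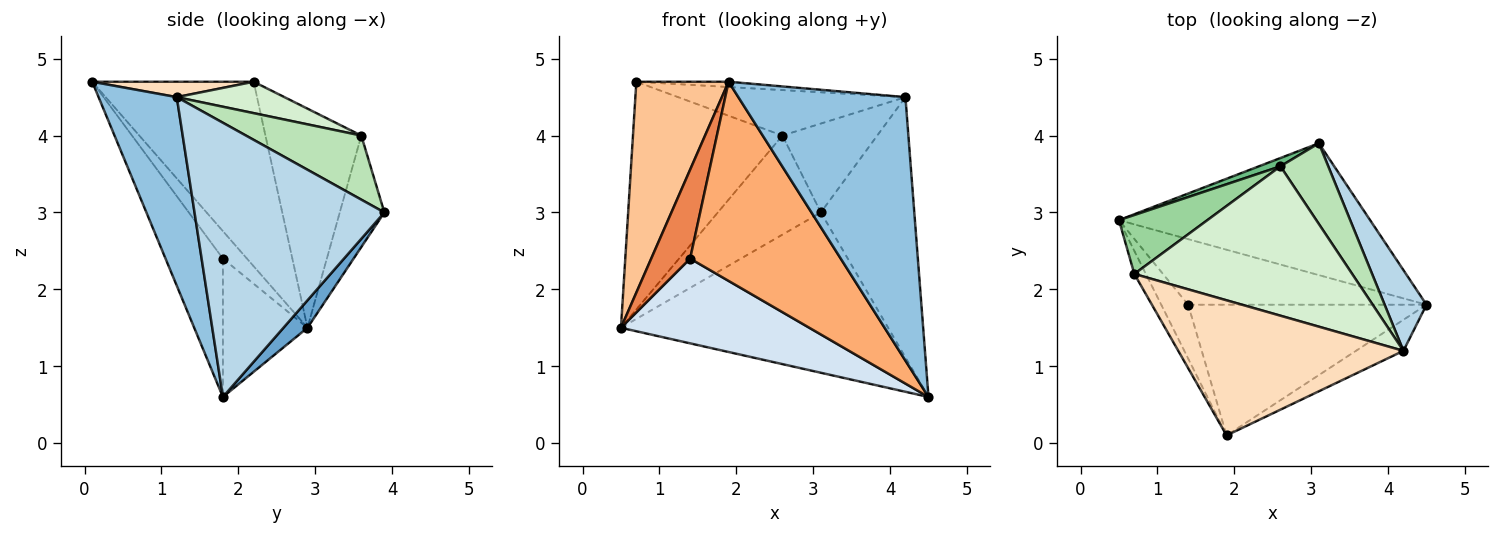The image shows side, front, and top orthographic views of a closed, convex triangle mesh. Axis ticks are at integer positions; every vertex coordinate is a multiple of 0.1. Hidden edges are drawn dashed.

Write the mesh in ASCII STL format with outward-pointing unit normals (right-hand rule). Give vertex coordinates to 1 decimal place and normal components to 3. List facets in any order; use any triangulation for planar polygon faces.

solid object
 facet normal 0.069 0.770 -0.634
  outer loop
   vertex 3.1 3.9 3.0
   vertex 4.5 1.8 0.6
   vertex 0.5 2.9 1.5
  endloop
 endfacet
 facet normal 0.421 -0.901 -0.106
  outer loop
   vertex 4.2 1.2 4.5
   vertex 1.9 0.1 4.7
   vertex 4.5 1.8 0.6
  endloop
 endfacet
 facet normal 0.889 0.438 0.136
  outer loop
   vertex 4.2 1.2 4.5
   vertex 4.5 1.8 0.6
   vertex 3.1 3.9 3.0
  endloop
 endfacet
 facet normal -0.335 -0.745 -0.576
  outer loop
   vertex 1.4 1.8 2.4
   vertex 0.5 2.9 1.5
   vertex 4.5 1.8 0.6
  endloop
 endfacet
 facet normal -0.467 -0.757 -0.458
  outer loop
   vertex 1.4 1.8 2.4
   vertex 1.9 0.1 4.7
   vertex 0.5 2.9 1.5
  endloop
 endfacet
 facet normal -0.304 -0.797 -0.523
  outer loop
   vertex 1.4 1.8 2.4
   vertex 4.5 1.8 0.6
   vertex 1.9 0.1 4.7
  endloop
 endfacet
 facet normal -0.867 -0.495 -0.054
  outer loop
   vertex 0.7 2.2 4.7
   vertex 0.5 2.9 1.5
   vertex 1.9 0.1 4.7
  endloop
 endfacet
 facet normal 0.068 0.039 0.997
  outer loop
   vertex 0.7 2.2 4.7
   vertex 1.9 0.1 4.7
   vertex 4.2 1.2 4.5
  endloop
 endfacet
 facet normal -0.396 0.915 0.076
  outer loop
   vertex 2.6 3.6 4.0
   vertex 3.1 3.9 3.0
   vertex 0.5 2.9 1.5
  endloop
 endfacet
 facet normal -0.528 0.822 0.213
  outer loop
   vertex 2.6 3.6 4.0
   vertex 0.5 2.9 1.5
   vertex 0.7 2.2 4.7
  endloop
 endfacet
 facet normal 0.669 0.550 0.500
  outer loop
   vertex 2.6 3.6 4.0
   vertex 4.2 1.2 4.5
   vertex 3.1 3.9 3.0
  endloop
 endfacet
 facet normal 0.137 0.288 0.948
  outer loop
   vertex 2.6 3.6 4.0
   vertex 0.7 2.2 4.7
   vertex 4.2 1.2 4.5
  endloop
 endfacet
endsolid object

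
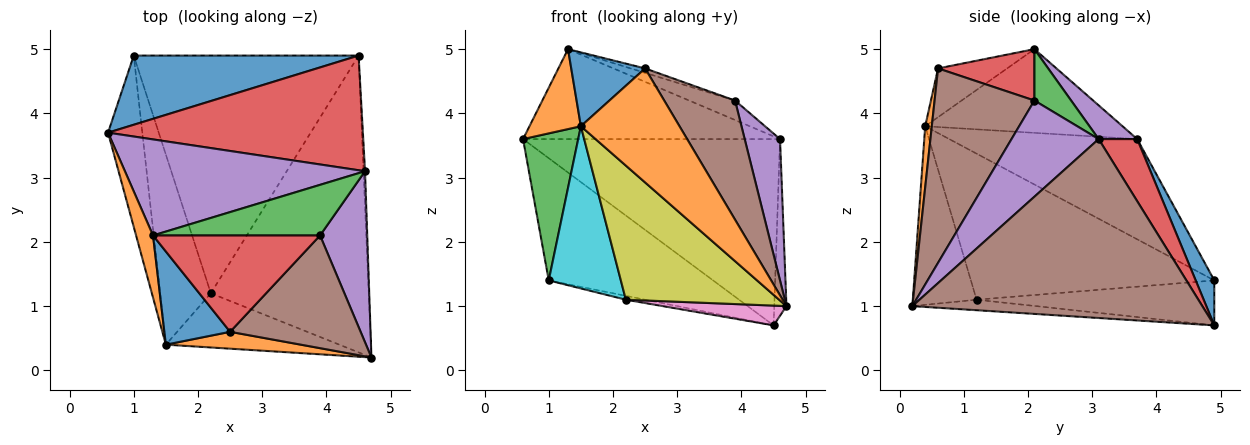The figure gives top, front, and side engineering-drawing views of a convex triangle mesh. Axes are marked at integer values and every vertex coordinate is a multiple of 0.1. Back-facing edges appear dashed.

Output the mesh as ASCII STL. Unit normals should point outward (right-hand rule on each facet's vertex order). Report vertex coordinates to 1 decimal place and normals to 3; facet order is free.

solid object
 facet normal 0.098 0.866 0.490
  outer loop
   vertex 1.0 4.9 1.4
   vertex 0.6 3.7 3.6
   vertex 4.5 4.9 0.7
  endloop
 endfacet
 facet normal -0.950 -0.247 0.192
  outer loop
   vertex 1.5 0.4 3.8
   vertex 1.3 2.1 5.0
   vertex 0.6 3.7 3.6
  endloop
 endfacet
 facet normal -0.912 -0.268 -0.312
  outer loop
   vertex 1.5 0.4 3.8
   vertex 0.6 3.7 3.6
   vertex 1.0 4.9 1.4
  endloop
 endfacet
 facet normal 0.127 0.845 0.520
  outer loop
   vertex 4.6 3.1 3.6
   vertex 4.5 4.9 0.7
   vertex 0.6 3.7 3.6
  endloop
 endfacet
 facet normal 0.102 0.680 0.726
  outer loop
   vertex 4.6 3.1 3.6
   vertex 0.6 3.7 3.6
   vertex 1.3 2.1 5.0
  endloop
 endfacet
 facet normal 0.999 0.042 -0.008
  outer loop
   vertex 4.6 3.1 3.6
   vertex 4.7 0.2 1.0
   vertex 4.5 4.9 0.7
  endloop
 endfacet
 facet normal -0.066 -0.066 -0.996
  outer loop
   vertex 2.2 1.2 1.1
   vertex 4.5 4.9 0.7
   vertex 4.7 0.2 1.0
  endloop
 endfacet
 facet normal -0.196 0.016 -0.980
  outer loop
   vertex 2.2 1.2 1.1
   vertex 1.0 4.9 1.4
   vertex 4.5 4.9 0.7
  endloop
 endfacet
 facet normal -0.360 -0.865 -0.350
  outer loop
   vertex 2.2 1.2 1.1
   vertex 4.7 0.2 1.0
   vertex 1.5 0.4 3.8
  endloop
 endfacet
 facet normal -0.910 -0.269 -0.316
  outer loop
   vertex 2.2 1.2 1.1
   vertex 1.5 0.4 3.8
   vertex 1.0 4.9 1.4
  endloop
 endfacet
 facet normal -0.502 -0.537 0.677
  outer loop
   vertex 2.5 0.6 4.7
   vertex 1.3 2.1 5.0
   vertex 1.5 0.4 3.8
  endloop
 endfacet
 facet normal 0.066 -0.987 0.146
  outer loop
   vertex 2.5 0.6 4.7
   vertex 1.5 0.4 3.8
   vertex 4.7 0.2 1.0
  endloop
 endfacet
 facet normal 0.276 0.345 0.897
  outer loop
   vertex 3.9 2.1 4.2
   vertex 4.6 3.1 3.6
   vertex 1.3 2.1 5.0
  endloop
 endfacet
 facet normal 0.294 0.044 0.955
  outer loop
   vertex 3.9 2.1 4.2
   vertex 1.3 2.1 5.0
   vertex 2.5 0.6 4.7
  endloop
 endfacet
 facet normal 0.844 -0.342 0.414
  outer loop
   vertex 3.9 2.1 4.2
   vertex 4.7 0.2 1.0
   vertex 4.6 3.1 3.6
  endloop
 endfacet
 facet normal 0.715 -0.508 0.480
  outer loop
   vertex 3.9 2.1 4.2
   vertex 2.5 0.6 4.7
   vertex 4.7 0.2 1.0
  endloop
 endfacet
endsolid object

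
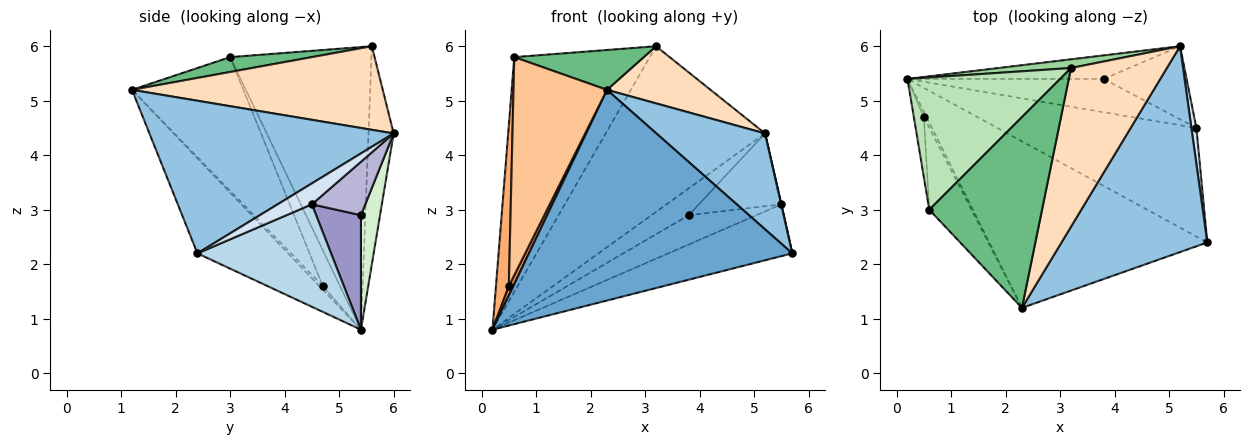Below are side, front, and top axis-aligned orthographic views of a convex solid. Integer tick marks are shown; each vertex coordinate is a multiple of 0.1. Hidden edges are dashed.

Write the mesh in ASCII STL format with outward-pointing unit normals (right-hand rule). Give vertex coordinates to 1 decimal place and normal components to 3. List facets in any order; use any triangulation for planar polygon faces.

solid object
 facet normal -0.261 -0.757 -0.599
  outer loop
   vertex 2.3 1.2 5.2
   vertex 0.2 5.4 0.8
   vertex 5.7 2.4 2.2
  endloop
 endfacet
 facet normal 0.688 -0.306 0.658
  outer loop
   vertex 2.3 1.2 5.2
   vertex 5.7 2.4 2.2
   vertex 5.2 6.0 4.4
  endloop
 endfacet
 facet normal 0.421 0.391 -0.818
  outer loop
   vertex 5.5 4.5 3.1
   vertex 5.7 2.4 2.2
   vertex 0.2 5.4 0.8
  endloop
 endfacet
 facet normal 0.973 -0.007 0.233
  outer loop
   vertex 5.5 4.5 3.1
   vertex 5.2 6.0 4.4
   vertex 5.7 2.4 2.2
  endloop
 endfacet
 facet normal -0.558 -0.717 -0.418
  outer loop
   vertex 0.5 4.7 1.6
   vertex 0.2 5.4 0.8
   vertex 2.3 1.2 5.2
  endloop
 endfacet
 facet normal -0.782 -0.584 -0.218
  outer loop
   vertex 0.5 4.7 1.6
   vertex 0.6 3.0 5.8
   vertex 0.2 5.4 0.8
  endloop
 endfacet
 facet normal -0.745 -0.625 -0.235
  outer loop
   vertex 0.5 4.7 1.6
   vertex 2.3 1.2 5.2
   vertex 0.6 3.0 5.8
  endloop
 endfacet
 facet normal 0.634 -0.262 0.727
  outer loop
   vertex 3.2 5.6 6.0
   vertex 2.3 1.2 5.2
   vertex 5.2 6.0 4.4
  endloop
 endfacet
 facet normal 0.128 -0.203 0.971
  outer loop
   vertex 3.2 5.6 6.0
   vertex 0.6 3.0 5.8
   vertex 2.3 1.2 5.2
  endloop
 endfacet
 facet normal -0.156 0.986 0.052
  outer loop
   vertex 3.2 5.6 6.0
   vertex 5.2 6.0 4.4
   vertex 0.2 5.4 0.8
  endloop
 endfacet
 facet normal -0.673 0.645 0.363
  outer loop
   vertex 3.2 5.6 6.0
   vertex 0.2 5.4 0.8
   vertex 0.6 3.0 5.8
  endloop
 endfacet
 facet normal 0.359 0.701 -0.616
  outer loop
   vertex 3.8 5.4 2.9
   vertex 0.2 5.4 0.8
   vertex 5.2 6.0 4.4
  endloop
 endfacet
 facet normal 0.401 0.605 -0.688
  outer loop
   vertex 3.8 5.4 2.9
   vertex 5.5 4.5 3.1
   vertex 0.2 5.4 0.8
  endloop
 endfacet
 facet normal 0.416 0.642 -0.645
  outer loop
   vertex 3.8 5.4 2.9
   vertex 5.2 6.0 4.4
   vertex 5.5 4.5 3.1
  endloop
 endfacet
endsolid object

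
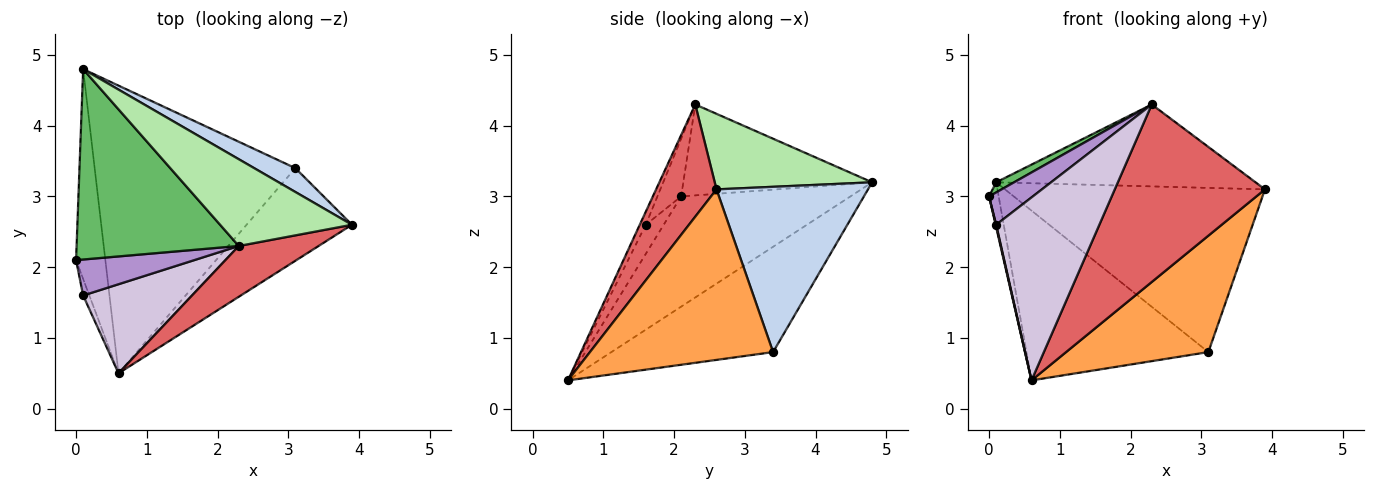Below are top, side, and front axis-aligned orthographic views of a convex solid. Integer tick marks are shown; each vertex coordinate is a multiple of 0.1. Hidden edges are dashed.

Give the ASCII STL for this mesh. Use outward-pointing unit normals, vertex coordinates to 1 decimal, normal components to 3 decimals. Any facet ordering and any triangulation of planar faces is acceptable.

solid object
 facet normal -0.965 0.055 -0.256
  outer loop
   vertex 0.6 0.5 0.4
   vertex 0.0 2.1 3.0
   vertex 0.1 4.8 3.2
  endloop
 endfacet
 facet normal 0.500 0.857 0.124
  outer loop
   vertex 3.1 3.4 0.8
   vertex 0.1 4.8 3.2
   vertex 3.9 2.6 3.1
  endloop
 endfacet
 facet normal 0.710 -0.551 -0.439
  outer loop
   vertex 3.1 3.4 0.8
   vertex 3.9 2.6 3.1
   vertex 0.6 0.5 0.4
  endloop
 endfacet
 facet normal -0.412 0.463 -0.785
  outer loop
   vertex 3.1 3.4 0.8
   vertex 0.6 0.5 0.4
   vertex 0.1 4.8 3.2
  endloop
 endfacet
 facet normal -0.488 -0.046 0.871
  outer loop
   vertex 2.3 2.3 4.3
   vertex 0.1 4.8 3.2
   vertex 0.0 2.1 3.0
  endloop
 endfacet
 facet normal 0.385 0.634 0.671
  outer loop
   vertex 2.3 2.3 4.3
   vertex 3.9 2.6 3.1
   vertex 0.1 4.8 3.2
  endloop
 endfacet
 facet normal 0.361 -0.897 0.257
  outer loop
   vertex 2.3 2.3 4.3
   vertex 0.6 0.5 0.4
   vertex 3.9 2.6 3.1
  endloop
 endfacet
 facet normal -0.978 -0.030 -0.207
  outer loop
   vertex 0.1 1.6 2.6
   vertex 0.0 2.1 3.0
   vertex 0.6 0.5 0.4
  endloop
 endfacet
 facet normal -0.341 -0.628 0.700
  outer loop
   vertex 0.1 1.6 2.6
   vertex 2.3 2.3 4.3
   vertex 0.0 2.1 3.0
  endloop
 endfacet
 facet normal -0.052 -0.898 0.437
  outer loop
   vertex 0.1 1.6 2.6
   vertex 0.6 0.5 0.4
   vertex 2.3 2.3 4.3
  endloop
 endfacet
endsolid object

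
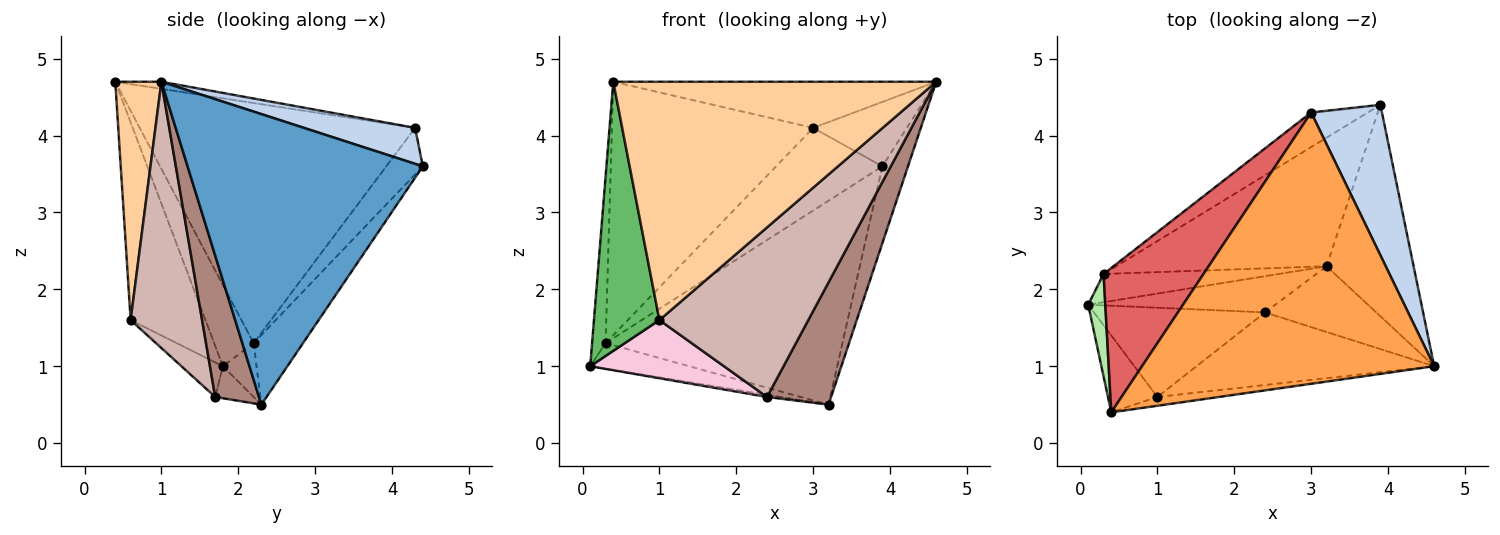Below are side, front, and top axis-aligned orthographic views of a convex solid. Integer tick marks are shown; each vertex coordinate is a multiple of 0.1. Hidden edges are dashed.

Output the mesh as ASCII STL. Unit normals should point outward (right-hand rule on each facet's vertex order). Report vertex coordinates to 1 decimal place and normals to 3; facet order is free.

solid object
 facet normal 0.953 0.104 -0.285
  outer loop
   vertex 3.2 2.3 0.5
   vertex 3.9 4.4 3.6
   vertex 4.6 1.0 4.7
  endloop
 endfacet
 facet normal 0.423 0.357 0.833
  outer loop
   vertex 3.0 4.3 4.1
   vertex 4.6 1.0 4.7
   vertex 3.9 4.4 3.6
  endloop
 endfacet
 facet normal -0.024 0.168 0.986
  outer loop
   vertex 3.0 4.3 4.1
   vertex 0.4 0.4 4.7
   vertex 4.6 1.0 4.7
  endloop
 endfacet
 facet normal 0.141 -0.989 -0.036
  outer loop
   vertex 1.0 0.6 1.6
   vertex 4.6 1.0 4.7
   vertex 0.4 0.4 4.7
  endloop
 endfacet
 facet normal -0.740 -0.647 -0.185
  outer loop
   vertex 1.0 0.6 1.6
   vertex 0.4 0.4 4.7
   vertex 0.1 1.8 1.0
  endloop
 endfacet
 facet normal -0.928 0.317 0.195
  outer loop
   vertex 0.3 2.2 1.3
   vertex 0.1 1.8 1.0
   vertex 0.4 0.4 4.7
  endloop
 endfacet
 facet normal -0.765 0.559 0.319
  outer loop
   vertex 0.3 2.2 1.3
   vertex 0.4 0.4 4.7
   vertex 3.0 4.3 4.1
  endloop
 endfacet
 facet normal -0.302 0.879 -0.368
  outer loop
   vertex 0.3 2.2 1.3
   vertex 3.0 4.3 4.1
   vertex 3.9 4.4 3.6
  endloop
 endfacet
 facet normal -0.222 0.654 -0.723
  outer loop
   vertex 0.3 2.2 1.3
   vertex 3.2 2.3 0.5
   vertex 0.1 1.8 1.0
  endloop
 endfacet
 facet normal -0.174 0.833 -0.525
  outer loop
   vertex 0.3 2.2 1.3
   vertex 3.9 4.4 3.6
   vertex 3.2 2.3 0.5
  endloop
 endfacet
 facet normal 0.515 -0.755 -0.405
  outer loop
   vertex 2.4 1.7 0.6
   vertex 3.2 2.3 0.5
   vertex 4.6 1.0 4.7
  endloop
 endfacet
 facet normal 0.404 -0.841 -0.360
  outer loop
   vertex 2.4 1.7 0.6
   vertex 4.6 1.0 4.7
   vertex 1.0 0.6 1.6
  endloop
 endfacet
 facet normal -0.168 0.061 -0.984
  outer loop
   vertex 2.4 1.7 0.6
   vertex 0.1 1.8 1.0
   vertex 3.2 2.3 0.5
  endloop
 endfacet
 facet normal -0.167 -0.538 -0.826
  outer loop
   vertex 2.4 1.7 0.6
   vertex 1.0 0.6 1.6
   vertex 0.1 1.8 1.0
  endloop
 endfacet
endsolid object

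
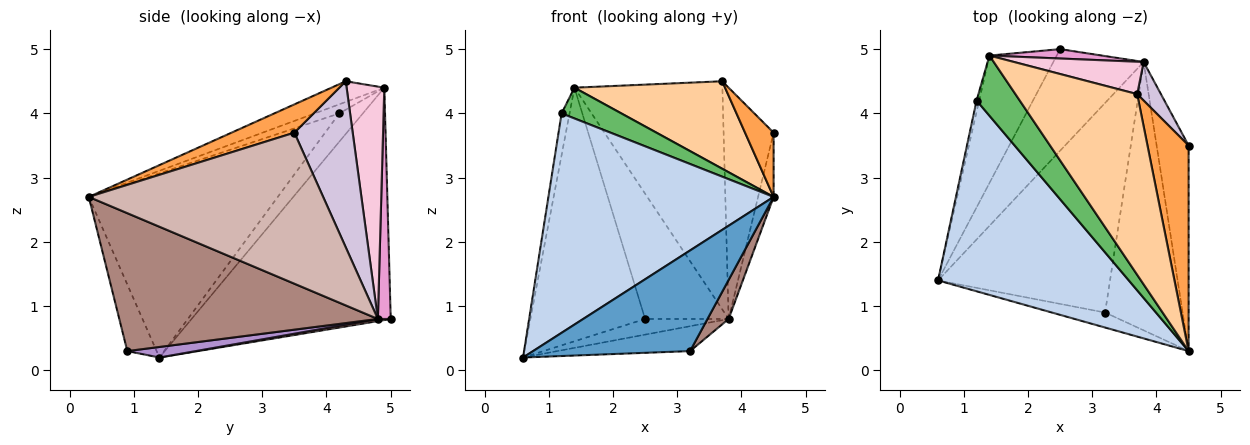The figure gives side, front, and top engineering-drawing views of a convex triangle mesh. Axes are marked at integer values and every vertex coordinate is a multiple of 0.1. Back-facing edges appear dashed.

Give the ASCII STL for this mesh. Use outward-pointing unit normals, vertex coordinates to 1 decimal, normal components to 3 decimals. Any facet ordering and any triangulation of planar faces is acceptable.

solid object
 facet normal -0.181 -0.973 -0.145
  outer loop
   vertex 3.2 0.9 0.3
   vertex 4.5 0.3 2.7
   vertex 0.6 1.4 0.2
  endloop
 endfacet
 facet normal -0.535 -0.638 0.554
  outer loop
   vertex 1.2 4.2 4.0
   vertex 0.6 1.4 0.2
   vertex 4.5 0.3 2.7
  endloop
 endfacet
 facet normal 0.549 -0.249 0.798
  outer loop
   vertex 4.5 3.5 3.7
   vertex 3.7 4.3 4.5
   vertex 4.5 0.3 2.7
  endloop
 endfacet
 facet normal -0.151 -0.431 0.890
  outer loop
   vertex 1.4 4.9 4.4
   vertex 4.5 0.3 2.7
   vertex 3.7 4.3 4.5
  endloop
 endfacet
 facet normal -0.184 -0.447 0.875
  outer loop
   vertex 1.4 4.9 4.4
   vertex 1.2 4.2 4.0
   vertex 4.5 0.3 2.7
  endloop
 endfacet
 facet normal -0.840 0.484 -0.243
  outer loop
   vertex 1.4 4.9 4.4
   vertex 2.5 5.0 0.8
   vertex 0.6 1.4 0.2
  endloop
 endfacet
 facet normal -0.944 0.319 -0.086
  outer loop
   vertex 1.4 4.9 4.4
   vertex 0.6 1.4 0.2
   vertex 1.2 4.2 4.0
  endloop
 endfacet
 facet normal 0.023 0.152 -0.988
  outer loop
   vertex 3.8 4.8 0.8
   vertex 0.6 1.4 0.2
   vertex 2.5 5.0 0.8
  endloop
 endfacet
 facet normal 0.061 0.118 -0.991
  outer loop
   vertex 3.8 4.8 0.8
   vertex 3.2 0.9 0.3
   vertex 0.6 1.4 0.2
  endloop
 endfacet
 facet normal 0.755 0.647 0.108
  outer loop
   vertex 3.8 4.8 0.8
   vertex 3.7 4.3 4.5
   vertex 4.5 3.5 3.7
  endloop
 endfacet
 facet normal 0.870 -0.071 -0.489
  outer loop
   vertex 3.8 4.8 0.8
   vertex 4.5 0.3 2.7
   vertex 3.2 0.9 0.3
  endloop
 endfacet
 facet normal 0.976 0.065 -0.207
  outer loop
   vertex 3.8 4.8 0.8
   vertex 4.5 3.5 3.7
   vertex 4.5 0.3 2.7
  endloop
 endfacet
 facet normal 0.152 0.986 0.074
  outer loop
   vertex 3.8 4.8 0.8
   vertex 2.5 5.0 0.8
   vertex 1.4 4.9 4.4
  endloop
 endfacet
 facet normal 0.245 0.960 0.136
  outer loop
   vertex 3.8 4.8 0.8
   vertex 1.4 4.9 4.4
   vertex 3.7 4.3 4.5
  endloop
 endfacet
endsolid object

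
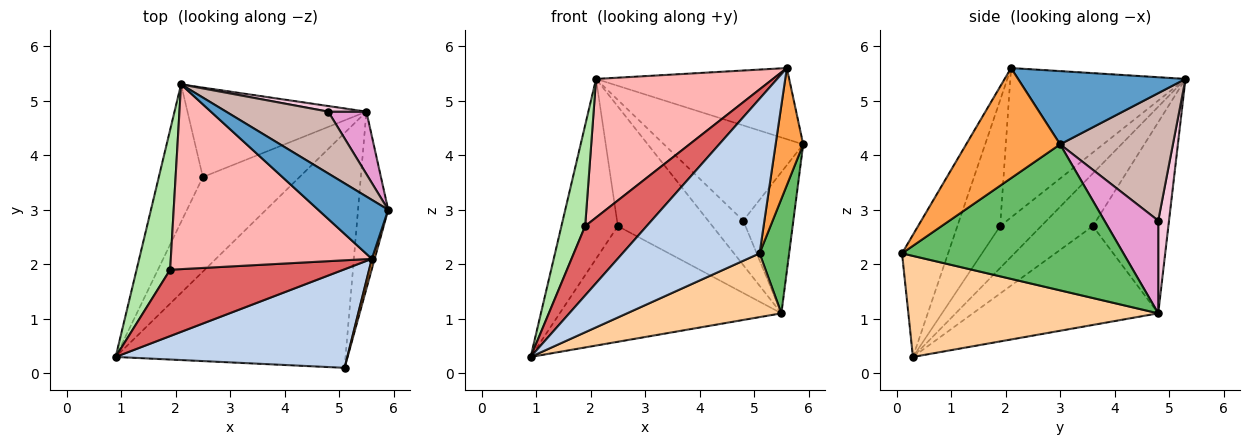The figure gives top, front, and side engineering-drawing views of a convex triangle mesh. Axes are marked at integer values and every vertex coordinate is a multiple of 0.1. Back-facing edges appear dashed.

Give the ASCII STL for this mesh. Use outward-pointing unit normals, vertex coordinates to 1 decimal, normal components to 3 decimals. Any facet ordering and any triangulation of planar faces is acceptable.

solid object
 facet normal 0.555 0.640 0.531
  outer loop
   vertex 5.6 2.1 5.6
   vertex 5.9 3.0 4.2
   vertex 2.1 5.3 5.4
  endloop
 endfacet
 facet normal -0.273 -0.811 0.517
  outer loop
   vertex 5.1 0.1 2.2
   vertex 5.6 2.1 5.6
   vertex 0.9 0.3 0.3
  endloop
 endfacet
 facet normal 0.959 -0.282 0.025
  outer loop
   vertex 5.1 0.1 2.2
   vertex 5.9 3.0 4.2
   vertex 5.6 2.1 5.6
  endloop
 endfacet
 facet normal 0.390 -0.241 -0.888
  outer loop
   vertex 5.1 0.1 2.2
   vertex 0.9 0.3 0.3
   vertex 5.5 4.8 1.1
  endloop
 endfacet
 facet normal 0.971 -0.130 -0.201
  outer loop
   vertex 5.1 0.1 2.2
   vertex 5.5 4.8 1.1
   vertex 5.9 3.0 4.2
  endloop
 endfacet
 facet normal -0.711 -0.411 0.570
  outer loop
   vertex 1.9 1.9 2.7
   vertex 2.1 5.3 5.4
   vertex 0.9 0.3 0.3
  endloop
 endfacet
 facet normal -0.449 -0.646 0.618
  outer loop
   vertex 1.9 1.9 2.7
   vertex 0.9 0.3 0.3
   vertex 5.6 2.1 5.6
  endloop
 endfacet
 facet normal -0.511 -0.516 0.688
  outer loop
   vertex 1.9 1.9 2.7
   vertex 5.6 2.1 5.6
   vertex 2.1 5.3 5.4
  endloop
 endfacet
 facet normal -0.588 0.643 -0.492
  outer loop
   vertex 2.5 3.6 2.7
   vertex 0.9 0.3 0.3
   vertex 2.1 5.3 5.4
  endloop
 endfacet
 facet normal -0.543 0.650 -0.531
  outer loop
   vertex 2.5 3.6 2.7
   vertex 5.5 4.8 1.1
   vertex 0.9 0.3 0.3
  endloop
 endfacet
 facet normal -0.539 0.675 -0.505
  outer loop
   vertex 2.5 3.6 2.7
   vertex 2.1 5.3 5.4
   vertex 5.5 4.8 1.1
  endloop
 endfacet
 facet normal 0.562 0.694 0.450
  outer loop
   vertex 4.8 4.8 2.8
   vertex 2.1 5.3 5.4
   vertex 5.9 3.0 4.2
  endloop
 endfacet
 facet normal 0.701 0.653 0.289
  outer loop
   vertex 4.8 4.8 2.8
   vertex 5.9 3.0 4.2
   vertex 5.5 4.8 1.1
  endloop
 endfacet
 facet normal 0.291 0.949 0.120
  outer loop
   vertex 4.8 4.8 2.8
   vertex 5.5 4.8 1.1
   vertex 2.1 5.3 5.4
  endloop
 endfacet
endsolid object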